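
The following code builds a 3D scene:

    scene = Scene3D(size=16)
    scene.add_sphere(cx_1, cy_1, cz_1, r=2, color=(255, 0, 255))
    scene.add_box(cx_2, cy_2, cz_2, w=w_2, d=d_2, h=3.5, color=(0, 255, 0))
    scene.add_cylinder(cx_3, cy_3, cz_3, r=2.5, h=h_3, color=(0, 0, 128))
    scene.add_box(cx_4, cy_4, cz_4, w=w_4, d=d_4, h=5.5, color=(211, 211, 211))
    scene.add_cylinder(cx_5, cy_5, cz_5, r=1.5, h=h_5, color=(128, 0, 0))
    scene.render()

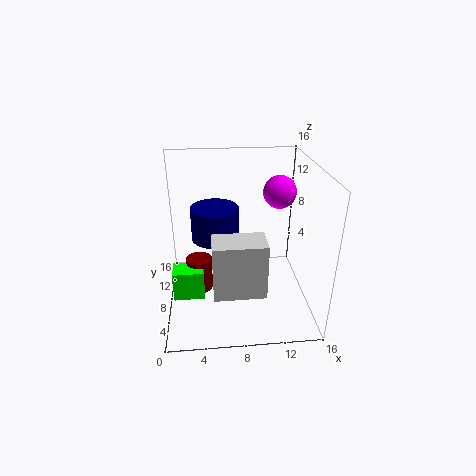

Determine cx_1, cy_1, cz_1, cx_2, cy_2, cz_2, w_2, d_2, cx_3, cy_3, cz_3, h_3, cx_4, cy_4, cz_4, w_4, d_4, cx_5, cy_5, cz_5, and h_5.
cx_1 = 13.5, cy_1 = 12.5, cz_1 = 11.5, cx_2 = 0.5, cy_2 = 6.5, cz_2 = 1, w_2 = 3.5, d_2 = 2.5, cx_3 = 5.5, cy_3 = 7.5, cz_3 = 8.5, h_3 = 3.5, cx_4 = 5, cy_4 = 0.5, cz_4 = 5.5, w_4 = 5, d_4 = 3, cx_5 = 3.5, cy_5 = 9, cz_5 = 1, h_5 = 4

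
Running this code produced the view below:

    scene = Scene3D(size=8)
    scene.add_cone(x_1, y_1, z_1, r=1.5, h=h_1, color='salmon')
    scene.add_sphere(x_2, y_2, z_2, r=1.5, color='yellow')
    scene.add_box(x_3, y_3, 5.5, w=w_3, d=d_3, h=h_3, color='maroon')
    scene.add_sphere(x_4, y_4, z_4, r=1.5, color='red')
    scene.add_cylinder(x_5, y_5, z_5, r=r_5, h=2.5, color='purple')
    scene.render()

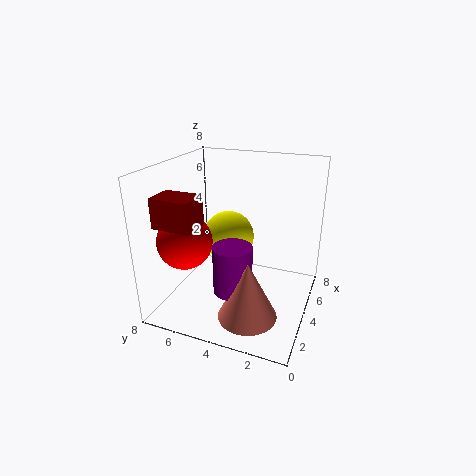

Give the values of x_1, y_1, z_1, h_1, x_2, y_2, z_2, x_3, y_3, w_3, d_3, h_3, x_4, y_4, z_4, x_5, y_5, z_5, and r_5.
x_1 = 1.5
y_1 = 2.5
z_1 = 1
h_1 = 3
x_2 = 5
y_2 = 5
z_2 = 3.5
x_3 = 0.5
y_3 = 5
w_3 = 1.5
d_3 = 2
h_3 = 1.5
x_4 = 2.5
y_4 = 6.5
z_4 = 4
x_5 = 2
y_5 = 3.5
z_5 = 2
r_5 = 1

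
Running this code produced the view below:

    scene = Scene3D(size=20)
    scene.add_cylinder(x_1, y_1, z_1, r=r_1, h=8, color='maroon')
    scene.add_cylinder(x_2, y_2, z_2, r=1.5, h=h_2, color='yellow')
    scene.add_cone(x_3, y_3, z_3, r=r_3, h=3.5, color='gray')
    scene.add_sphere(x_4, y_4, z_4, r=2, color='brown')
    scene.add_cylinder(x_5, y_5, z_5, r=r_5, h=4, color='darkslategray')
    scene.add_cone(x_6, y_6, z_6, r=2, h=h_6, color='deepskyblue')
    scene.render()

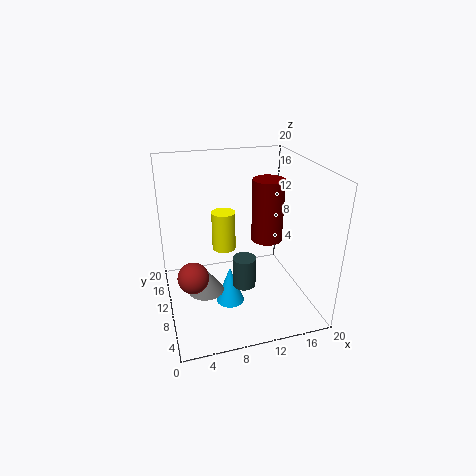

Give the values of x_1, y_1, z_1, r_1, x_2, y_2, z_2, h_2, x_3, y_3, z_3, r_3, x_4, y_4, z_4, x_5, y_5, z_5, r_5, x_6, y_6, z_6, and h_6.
x_1 = 13; y_1 = 7; z_1 = 11; r_1 = 2; x_2 = 7.5; y_2 = 8; z_2 = 10; h_2 = 5; x_3 = 5; y_3 = 9; z_3 = 3; r_3 = 2.5; x_4 = 3; y_4 = 6.5; z_4 = 7; x_5 = 9.5; y_5 = 5.5; z_5 = 5.5; r_5 = 1.5; x_6 = 8.5; y_6 = 9; z_6 = 0.5; h_6 = 5.5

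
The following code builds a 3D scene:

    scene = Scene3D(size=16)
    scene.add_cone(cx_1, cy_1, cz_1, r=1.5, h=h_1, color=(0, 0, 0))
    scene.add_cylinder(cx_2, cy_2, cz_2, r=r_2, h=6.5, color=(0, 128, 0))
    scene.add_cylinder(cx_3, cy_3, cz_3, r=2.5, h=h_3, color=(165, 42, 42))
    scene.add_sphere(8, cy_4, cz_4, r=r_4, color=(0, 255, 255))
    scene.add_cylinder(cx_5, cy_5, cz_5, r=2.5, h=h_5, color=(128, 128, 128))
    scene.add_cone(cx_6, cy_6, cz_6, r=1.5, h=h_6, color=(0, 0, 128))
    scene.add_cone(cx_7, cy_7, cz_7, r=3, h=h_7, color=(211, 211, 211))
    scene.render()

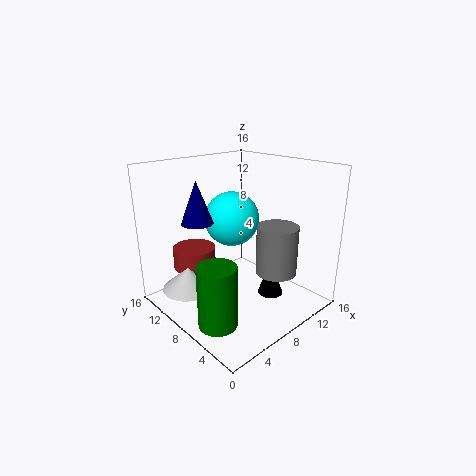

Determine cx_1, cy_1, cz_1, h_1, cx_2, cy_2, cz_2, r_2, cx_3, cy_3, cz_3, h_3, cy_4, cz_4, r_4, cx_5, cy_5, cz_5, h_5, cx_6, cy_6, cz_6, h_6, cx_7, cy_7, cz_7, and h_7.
cx_1 = 11.5, cy_1 = 6, cz_1 = 0.5, h_1 = 4, cx_2 = 2.5, cy_2 = 5, cz_2 = 1, r_2 = 2, cx_3 = 5.5, cy_3 = 13, cz_3 = 3.5, h_3 = 2.5, cy_4 = 9, cz_4 = 10, r_4 = 3, cx_5 = 13, cy_5 = 6.5, cz_5 = 2.5, h_5 = 6, cx_6 = 2, cy_6 = 7, cz_6 = 11.5, h_6 = 4, cx_7 = 3.5, cy_7 = 11.5, cz_7 = 2, h_7 = 2.5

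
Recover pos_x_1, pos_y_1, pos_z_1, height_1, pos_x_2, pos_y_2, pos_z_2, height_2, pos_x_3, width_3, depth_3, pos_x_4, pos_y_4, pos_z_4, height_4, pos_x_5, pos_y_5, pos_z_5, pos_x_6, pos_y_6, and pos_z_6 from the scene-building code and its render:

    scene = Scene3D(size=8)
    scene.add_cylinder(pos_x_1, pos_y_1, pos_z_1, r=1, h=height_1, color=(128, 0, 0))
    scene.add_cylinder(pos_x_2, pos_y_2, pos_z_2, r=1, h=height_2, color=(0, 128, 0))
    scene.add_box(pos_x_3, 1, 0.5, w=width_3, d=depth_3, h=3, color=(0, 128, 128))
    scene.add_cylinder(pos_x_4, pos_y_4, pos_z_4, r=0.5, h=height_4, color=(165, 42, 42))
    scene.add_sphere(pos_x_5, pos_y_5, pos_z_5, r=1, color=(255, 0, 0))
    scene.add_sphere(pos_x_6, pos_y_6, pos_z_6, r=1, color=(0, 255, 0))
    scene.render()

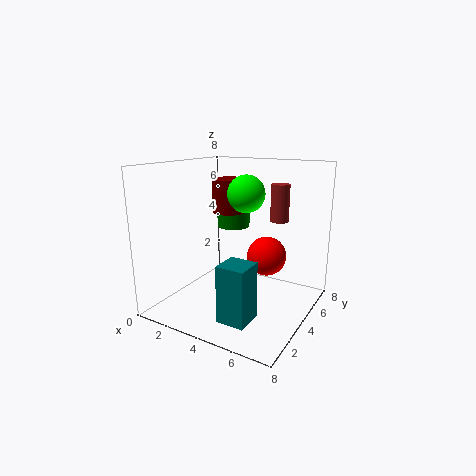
pos_x_1 = 2.5, pos_y_1 = 5.5, pos_z_1 = 5, height_1 = 2, pos_x_2 = 2.5, pos_y_2 = 6, pos_z_2 = 4, height_2 = 1.5, pos_x_3 = 4.5, width_3 = 1.5, depth_3 = 1.5, pos_x_4 = 6, pos_y_4 = 5, pos_z_4 = 5, height_4 = 2, pos_x_5 = 6, pos_y_5 = 3.5, pos_z_5 = 3.5, pos_x_6 = 4.5, pos_y_6 = 4, pos_z_6 = 6.5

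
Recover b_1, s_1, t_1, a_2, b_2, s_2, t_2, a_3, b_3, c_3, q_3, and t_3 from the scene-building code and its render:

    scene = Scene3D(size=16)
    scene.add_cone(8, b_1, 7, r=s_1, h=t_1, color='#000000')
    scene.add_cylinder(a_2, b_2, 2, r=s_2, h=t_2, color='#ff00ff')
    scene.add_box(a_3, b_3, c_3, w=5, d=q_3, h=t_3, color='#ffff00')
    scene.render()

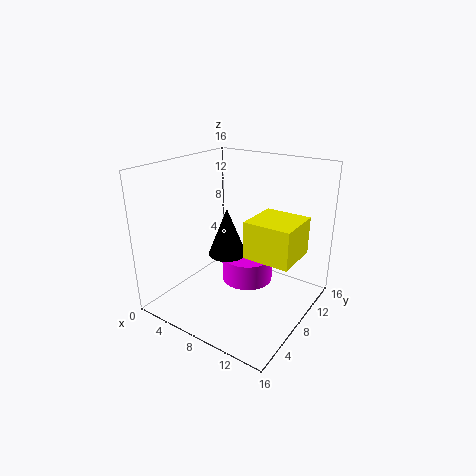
b_1 = 6; s_1 = 2; t_1 = 5; a_2 = 8; b_2 = 10; s_2 = 3; t_2 = 3; a_3 = 10; b_3 = 6; c_3 = 7; q_3 = 5; t_3 = 4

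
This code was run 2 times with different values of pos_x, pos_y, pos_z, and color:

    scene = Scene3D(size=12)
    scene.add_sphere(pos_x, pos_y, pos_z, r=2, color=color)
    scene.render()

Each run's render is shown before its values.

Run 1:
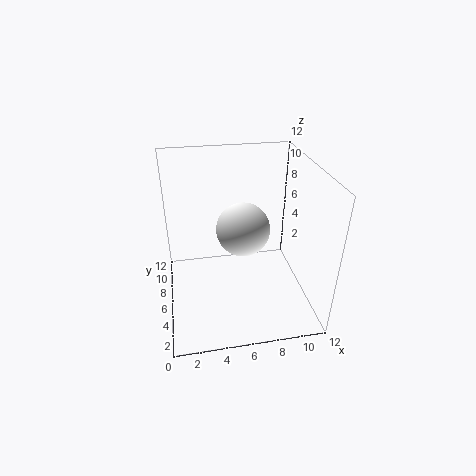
pos_x = 6
pos_y = 4
pos_z = 8
color = 'white'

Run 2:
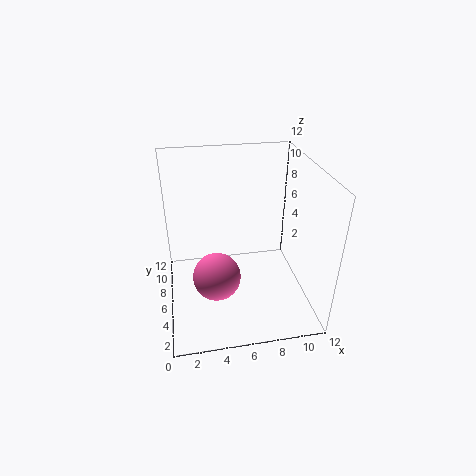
pos_x = 4
pos_y = 5
pos_z = 3
color = 'hotpink'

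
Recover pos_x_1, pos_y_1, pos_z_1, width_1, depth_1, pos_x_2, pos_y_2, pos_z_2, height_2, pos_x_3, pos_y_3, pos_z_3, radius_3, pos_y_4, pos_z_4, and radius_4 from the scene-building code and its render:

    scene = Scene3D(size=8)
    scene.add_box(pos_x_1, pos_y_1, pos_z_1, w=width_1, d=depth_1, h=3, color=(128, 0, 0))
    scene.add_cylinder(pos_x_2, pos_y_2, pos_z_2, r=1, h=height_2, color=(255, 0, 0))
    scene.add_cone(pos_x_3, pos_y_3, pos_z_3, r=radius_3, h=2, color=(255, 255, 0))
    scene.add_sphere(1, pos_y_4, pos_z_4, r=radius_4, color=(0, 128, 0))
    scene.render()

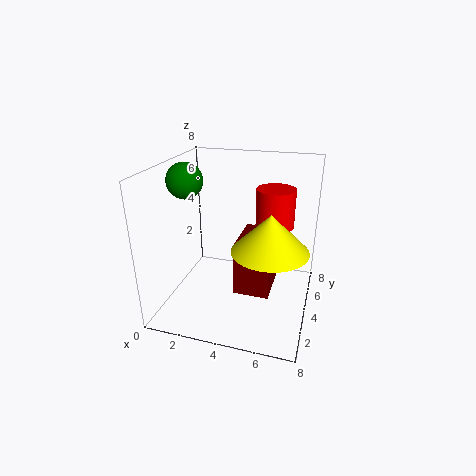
pos_x_1 = 4, pos_y_1 = 3, pos_z_1 = 1, width_1 = 2, depth_1 = 3, pos_x_2 = 6, pos_y_2 = 4, pos_z_2 = 5, height_2 = 2, pos_x_3 = 6, pos_y_3 = 3, pos_z_3 = 4, radius_3 = 2, pos_y_4 = 4, pos_z_4 = 7, radius_4 = 1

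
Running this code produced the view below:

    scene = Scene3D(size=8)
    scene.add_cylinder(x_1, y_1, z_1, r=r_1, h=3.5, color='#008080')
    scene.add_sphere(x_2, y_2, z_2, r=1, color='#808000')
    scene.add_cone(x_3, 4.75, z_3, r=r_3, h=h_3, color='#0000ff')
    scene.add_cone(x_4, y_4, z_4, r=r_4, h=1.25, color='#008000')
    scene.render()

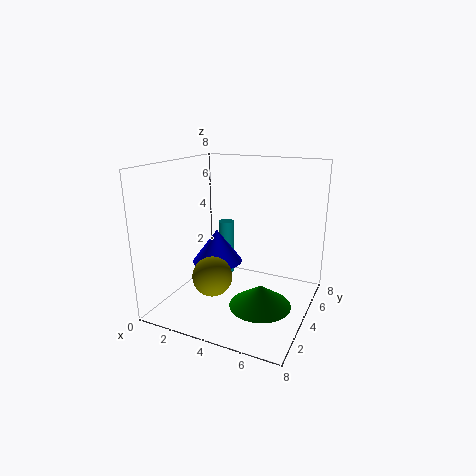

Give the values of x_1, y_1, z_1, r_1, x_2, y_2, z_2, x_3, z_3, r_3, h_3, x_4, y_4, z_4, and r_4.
x_1 = 2; y_1 = 6.5; z_1 = 0.5; r_1 = 0.5; x_2 = 3.75; y_2 = 1.5; z_2 = 2.75; x_3 = 2.25; z_3 = 2; r_3 = 1.5; h_3 = 2; x_4 = 5.5; y_4 = 3.75; z_4 = 0.25; r_4 = 1.75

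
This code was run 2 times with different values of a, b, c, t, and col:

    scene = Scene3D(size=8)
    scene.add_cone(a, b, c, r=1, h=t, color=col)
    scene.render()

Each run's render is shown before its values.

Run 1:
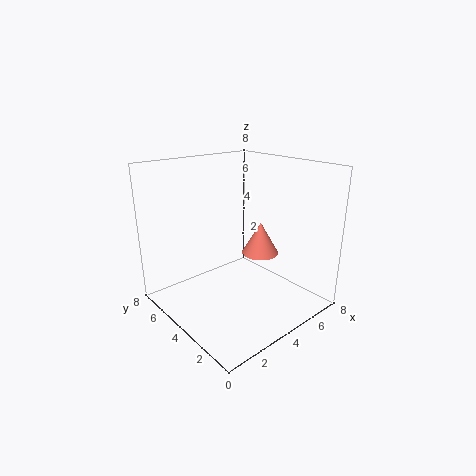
a = 4.75, b = 3, c = 3.25, t = 1.75, col = 'salmon'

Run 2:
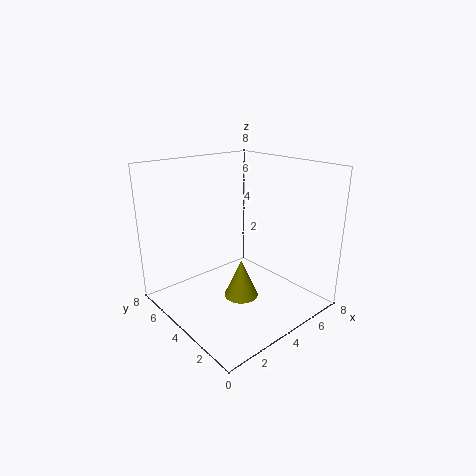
a = 4.25, b = 4, c = 0.25, t = 2.25, col = 'olive'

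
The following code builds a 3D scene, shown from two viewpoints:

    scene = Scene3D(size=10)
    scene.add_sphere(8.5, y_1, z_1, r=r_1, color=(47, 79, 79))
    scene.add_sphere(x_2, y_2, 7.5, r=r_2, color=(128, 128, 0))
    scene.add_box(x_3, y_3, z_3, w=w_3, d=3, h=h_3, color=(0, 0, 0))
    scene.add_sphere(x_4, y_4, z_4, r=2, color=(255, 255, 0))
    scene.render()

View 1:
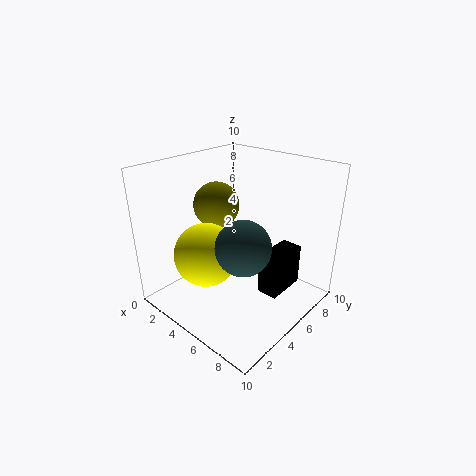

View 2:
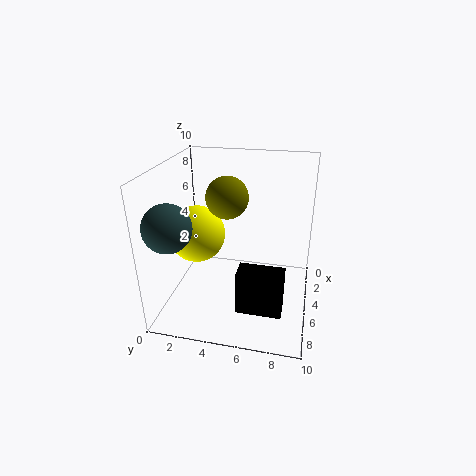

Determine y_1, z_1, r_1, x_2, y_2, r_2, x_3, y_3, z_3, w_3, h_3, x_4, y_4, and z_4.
y_1 = 1.5, z_1 = 7, r_1 = 1.5, x_2 = 4, y_2 = 4, r_2 = 1.5, x_3 = 6.5, y_3 = 5.5, z_3 = 1, w_3 = 1.5, h_3 = 3, x_4 = 5, y_4 = 2, z_4 = 5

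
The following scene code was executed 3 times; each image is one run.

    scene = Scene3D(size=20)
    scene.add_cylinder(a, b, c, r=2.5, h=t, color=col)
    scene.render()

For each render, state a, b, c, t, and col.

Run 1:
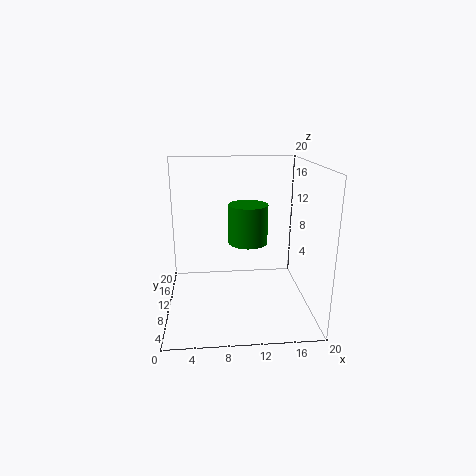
a = 11
b = 7
c = 10.5
t = 5
col = 'green'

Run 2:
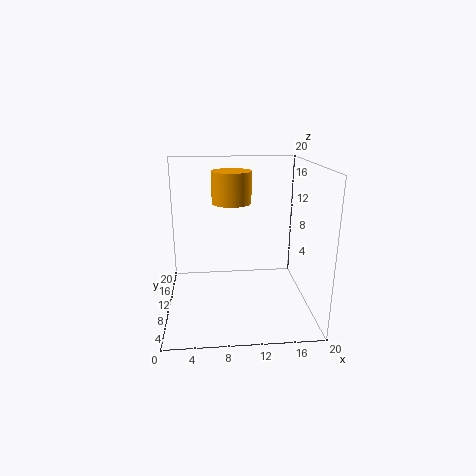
a = 9
b = 8
c = 15.5
t = 4
col = 'orange'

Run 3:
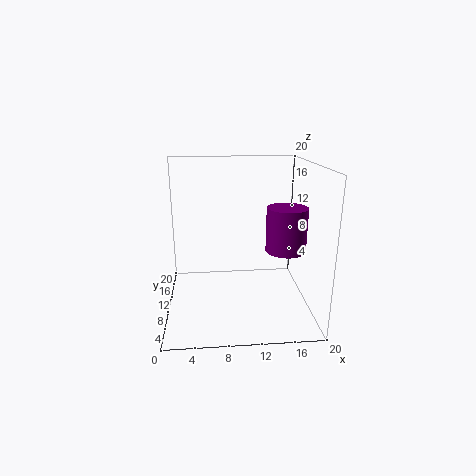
a = 15.5
b = 5
c = 10
t = 5.5
col = 'purple'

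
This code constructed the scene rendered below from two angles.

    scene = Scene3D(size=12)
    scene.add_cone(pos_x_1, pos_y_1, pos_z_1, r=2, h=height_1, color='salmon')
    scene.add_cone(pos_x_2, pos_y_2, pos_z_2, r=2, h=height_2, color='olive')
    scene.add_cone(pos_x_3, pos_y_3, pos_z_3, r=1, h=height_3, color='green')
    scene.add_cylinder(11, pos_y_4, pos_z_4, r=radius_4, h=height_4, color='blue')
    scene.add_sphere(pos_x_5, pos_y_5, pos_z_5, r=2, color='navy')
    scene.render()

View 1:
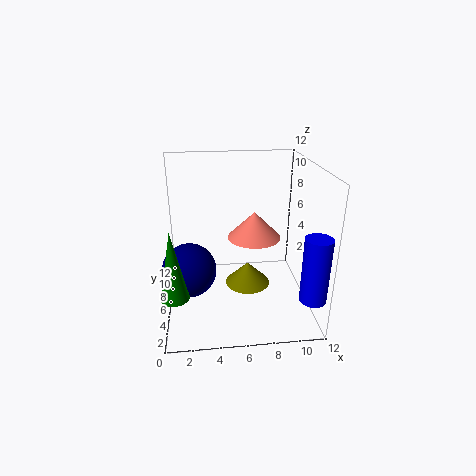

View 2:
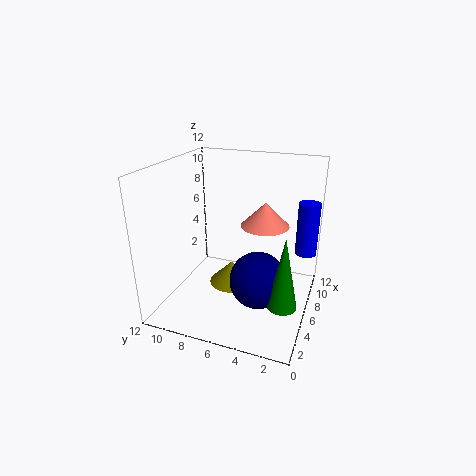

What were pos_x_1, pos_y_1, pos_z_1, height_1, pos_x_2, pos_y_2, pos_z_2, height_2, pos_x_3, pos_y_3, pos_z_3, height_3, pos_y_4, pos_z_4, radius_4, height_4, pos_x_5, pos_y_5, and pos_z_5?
pos_x_1 = 7; pos_y_1 = 4; pos_z_1 = 7; height_1 = 2; pos_x_2 = 7; pos_y_2 = 7; pos_z_2 = 1; height_2 = 2; pos_x_3 = 1; pos_y_3 = 1; pos_z_3 = 4; height_3 = 5; pos_y_4 = 1; pos_z_4 = 3; radius_4 = 1; height_4 = 5; pos_x_5 = 2; pos_y_5 = 3; pos_z_5 = 5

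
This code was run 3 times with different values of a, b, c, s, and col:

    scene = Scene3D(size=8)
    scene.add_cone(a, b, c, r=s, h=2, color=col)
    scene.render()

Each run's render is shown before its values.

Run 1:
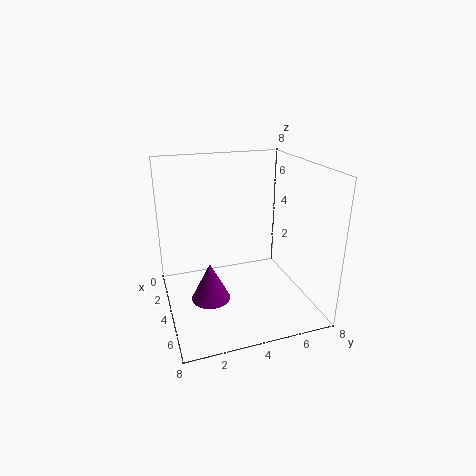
a = 5.5, b = 2, c = 1.5, s = 1, col = 'purple'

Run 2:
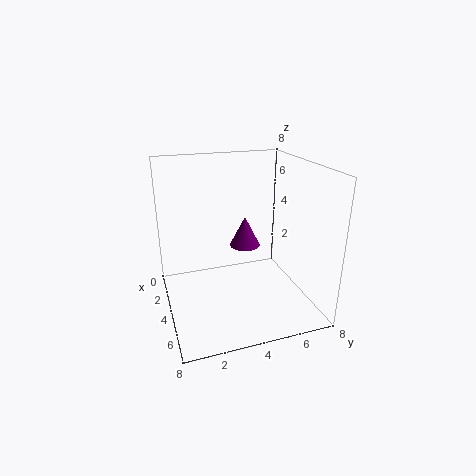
a = 1, b = 5.5, c = 2, s = 1, col = 'purple'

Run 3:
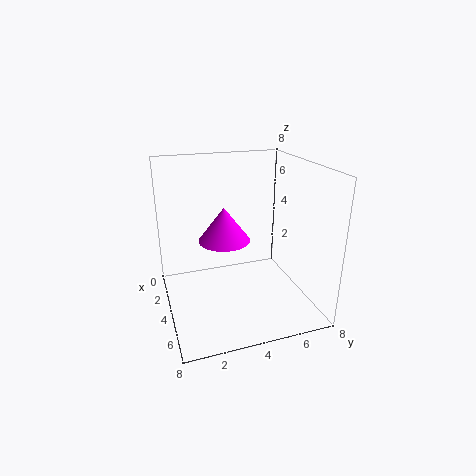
a = 3, b = 3.5, c = 3.5, s = 1.5, col = 'magenta'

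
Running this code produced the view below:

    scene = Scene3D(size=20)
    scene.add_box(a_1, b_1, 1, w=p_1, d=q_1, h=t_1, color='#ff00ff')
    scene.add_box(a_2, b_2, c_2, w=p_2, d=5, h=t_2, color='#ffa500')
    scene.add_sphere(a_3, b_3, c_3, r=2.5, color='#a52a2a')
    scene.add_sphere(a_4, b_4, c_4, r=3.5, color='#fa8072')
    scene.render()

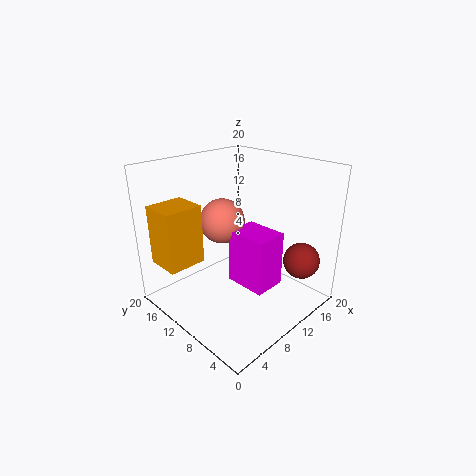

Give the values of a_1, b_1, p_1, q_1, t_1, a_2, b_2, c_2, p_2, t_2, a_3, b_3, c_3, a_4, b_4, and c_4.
a_1 = 11.5
b_1 = 7
p_1 = 5
q_1 = 6.5
t_1 = 8.5
a_2 = 1.5
b_2 = 14
c_2 = 6
p_2 = 5.5
t_2 = 8.5
a_3 = 15.5
b_3 = 3
c_3 = 7
a_4 = 12.5
b_4 = 16
c_4 = 10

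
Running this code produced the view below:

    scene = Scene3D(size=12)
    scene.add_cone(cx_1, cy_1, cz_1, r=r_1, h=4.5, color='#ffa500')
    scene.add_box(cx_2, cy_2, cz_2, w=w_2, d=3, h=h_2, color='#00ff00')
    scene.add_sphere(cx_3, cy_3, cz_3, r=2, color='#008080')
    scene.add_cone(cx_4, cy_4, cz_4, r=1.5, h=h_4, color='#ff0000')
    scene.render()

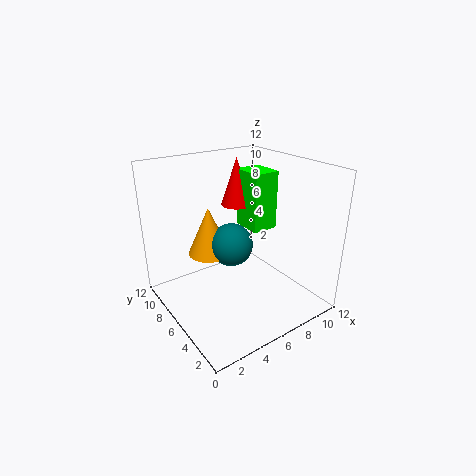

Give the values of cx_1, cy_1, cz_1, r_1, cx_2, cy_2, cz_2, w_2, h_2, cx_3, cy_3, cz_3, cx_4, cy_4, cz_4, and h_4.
cx_1 = 5.5, cy_1 = 10, cz_1 = 3, r_1 = 2, cx_2 = 9, cy_2 = 7.5, cz_2 = 5, w_2 = 2.5, h_2 = 5.5, cx_3 = 7, cy_3 = 8.5, cz_3 = 4, cx_4 = 9, cy_4 = 10.5, cz_4 = 7, h_4 = 4.5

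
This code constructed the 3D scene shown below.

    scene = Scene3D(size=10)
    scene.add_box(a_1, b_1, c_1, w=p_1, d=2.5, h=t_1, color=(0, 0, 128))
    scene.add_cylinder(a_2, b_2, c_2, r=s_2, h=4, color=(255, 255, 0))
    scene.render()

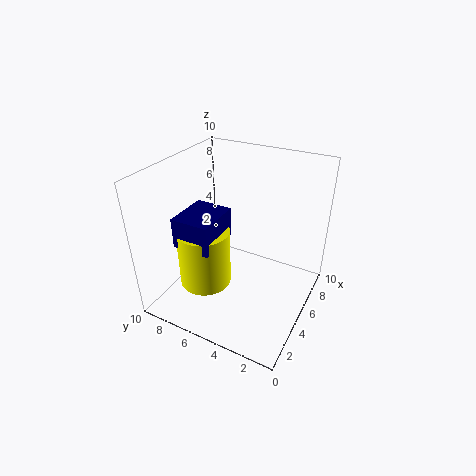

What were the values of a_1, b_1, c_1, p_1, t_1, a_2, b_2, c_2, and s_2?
a_1 = 1.5, b_1 = 5.25, c_1 = 5.5, p_1 = 3, t_1 = 2, a_2 = 3, b_2 = 6.5, c_2 = 2.25, s_2 = 1.75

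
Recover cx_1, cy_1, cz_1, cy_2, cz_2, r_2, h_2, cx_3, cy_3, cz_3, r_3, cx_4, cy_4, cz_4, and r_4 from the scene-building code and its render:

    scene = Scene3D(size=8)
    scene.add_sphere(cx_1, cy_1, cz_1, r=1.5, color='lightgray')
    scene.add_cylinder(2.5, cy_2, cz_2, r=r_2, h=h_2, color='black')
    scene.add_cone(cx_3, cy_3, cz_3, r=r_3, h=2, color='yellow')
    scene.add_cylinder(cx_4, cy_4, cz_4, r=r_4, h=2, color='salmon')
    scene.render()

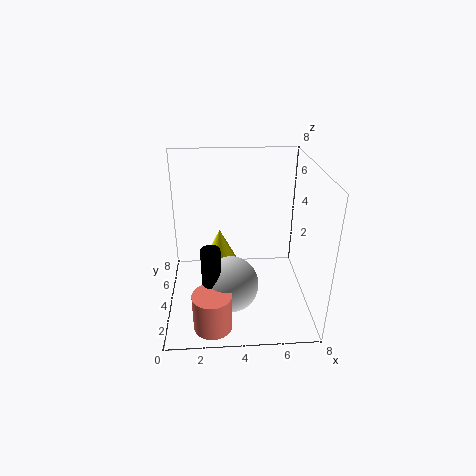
cx_1 = 3.5; cy_1 = 2.5; cz_1 = 2; cy_2 = 2; cz_2 = 1.5; r_2 = 0.5; h_2 = 3; cx_3 = 3; cy_3 = 6; cz_3 = 1.5; r_3 = 1; cx_4 = 2.5; cy_4 = 1; cz_4 = 0.5; r_4 = 1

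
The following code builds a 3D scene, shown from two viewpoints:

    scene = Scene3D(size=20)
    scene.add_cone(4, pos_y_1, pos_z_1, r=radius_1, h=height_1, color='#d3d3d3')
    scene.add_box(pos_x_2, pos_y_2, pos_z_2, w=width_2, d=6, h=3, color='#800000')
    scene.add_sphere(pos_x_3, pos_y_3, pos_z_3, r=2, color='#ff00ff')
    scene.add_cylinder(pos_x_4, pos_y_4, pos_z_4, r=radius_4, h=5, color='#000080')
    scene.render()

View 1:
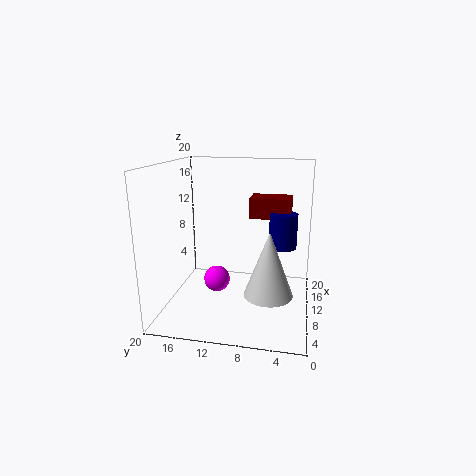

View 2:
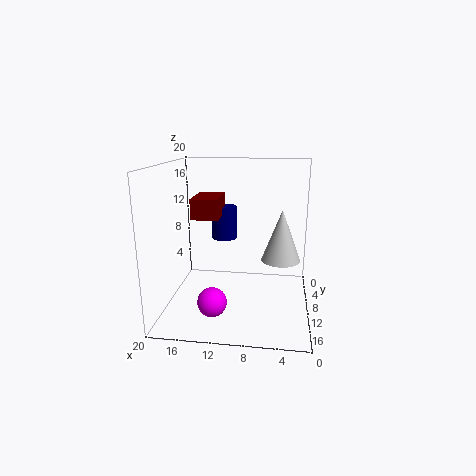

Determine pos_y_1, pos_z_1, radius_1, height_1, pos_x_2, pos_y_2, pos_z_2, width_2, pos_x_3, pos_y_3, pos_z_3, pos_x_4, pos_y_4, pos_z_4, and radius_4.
pos_y_1 = 5, pos_z_1 = 5, radius_1 = 3, height_1 = 8, pos_x_2 = 13, pos_y_2 = 3, pos_z_2 = 12, width_2 = 4, pos_x_3 = 13, pos_y_3 = 14, pos_z_3 = 2, pos_x_4 = 13, pos_y_4 = 4, pos_z_4 = 8, radius_4 = 2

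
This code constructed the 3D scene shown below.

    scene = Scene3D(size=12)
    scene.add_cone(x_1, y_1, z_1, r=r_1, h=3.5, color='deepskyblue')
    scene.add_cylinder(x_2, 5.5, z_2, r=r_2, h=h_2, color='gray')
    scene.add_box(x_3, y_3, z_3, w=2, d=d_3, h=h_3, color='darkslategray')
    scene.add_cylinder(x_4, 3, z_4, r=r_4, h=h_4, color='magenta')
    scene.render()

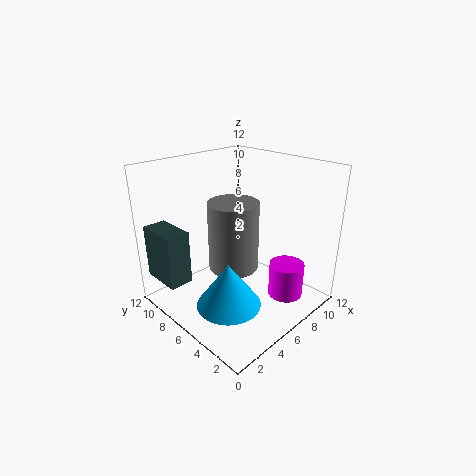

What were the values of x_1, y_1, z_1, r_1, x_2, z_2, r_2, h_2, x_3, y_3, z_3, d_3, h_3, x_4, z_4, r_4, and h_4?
x_1 = 3, y_1 = 4, z_1 = 2, r_1 = 2.5, x_2 = 5, z_2 = 4, r_2 = 2, h_2 = 5.5, x_3 = 0.5, y_3 = 8, z_3 = 2.5, d_3 = 3.5, h_3 = 4.5, x_4 = 9, z_4 = 0.5, r_4 = 1.5, h_4 = 3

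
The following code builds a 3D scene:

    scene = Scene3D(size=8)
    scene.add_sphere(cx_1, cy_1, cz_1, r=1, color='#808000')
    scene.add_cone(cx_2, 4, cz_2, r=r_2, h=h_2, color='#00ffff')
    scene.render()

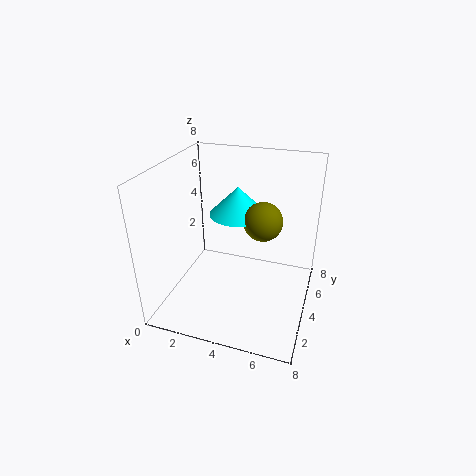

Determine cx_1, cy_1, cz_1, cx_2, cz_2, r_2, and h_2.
cx_1 = 5.5; cy_1 = 3.5; cz_1 = 5.5; cx_2 = 4; cz_2 = 5.5; r_2 = 1.5; h_2 = 1.5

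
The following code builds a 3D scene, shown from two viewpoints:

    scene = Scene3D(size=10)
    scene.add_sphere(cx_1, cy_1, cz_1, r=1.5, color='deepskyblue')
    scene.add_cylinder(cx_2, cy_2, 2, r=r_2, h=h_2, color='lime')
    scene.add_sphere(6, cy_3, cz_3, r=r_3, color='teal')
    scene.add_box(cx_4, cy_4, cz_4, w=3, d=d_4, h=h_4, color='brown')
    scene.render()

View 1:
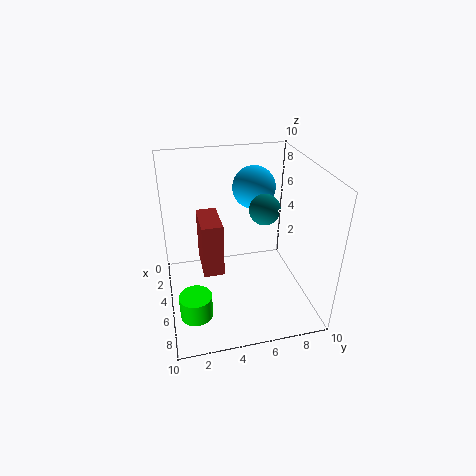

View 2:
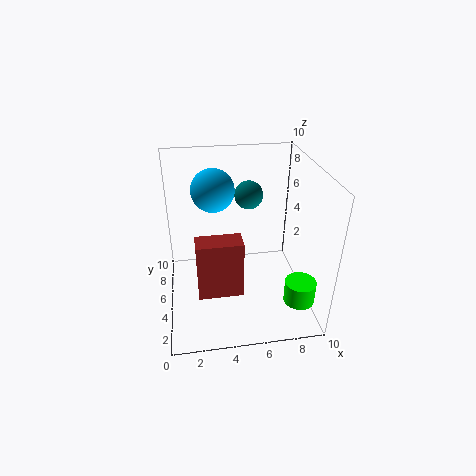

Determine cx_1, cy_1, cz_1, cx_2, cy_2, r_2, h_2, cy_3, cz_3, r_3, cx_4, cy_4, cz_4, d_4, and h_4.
cx_1 = 3.5, cy_1 = 6.5, cz_1 = 8, cx_2 = 8.5, cy_2 = 1.5, r_2 = 1, h_2 = 1.5, cy_3 = 6.5, cz_3 = 7.5, r_3 = 1, cx_4 = 2, cy_4 = 2.5, cz_4 = 2, d_4 = 1.5, h_4 = 4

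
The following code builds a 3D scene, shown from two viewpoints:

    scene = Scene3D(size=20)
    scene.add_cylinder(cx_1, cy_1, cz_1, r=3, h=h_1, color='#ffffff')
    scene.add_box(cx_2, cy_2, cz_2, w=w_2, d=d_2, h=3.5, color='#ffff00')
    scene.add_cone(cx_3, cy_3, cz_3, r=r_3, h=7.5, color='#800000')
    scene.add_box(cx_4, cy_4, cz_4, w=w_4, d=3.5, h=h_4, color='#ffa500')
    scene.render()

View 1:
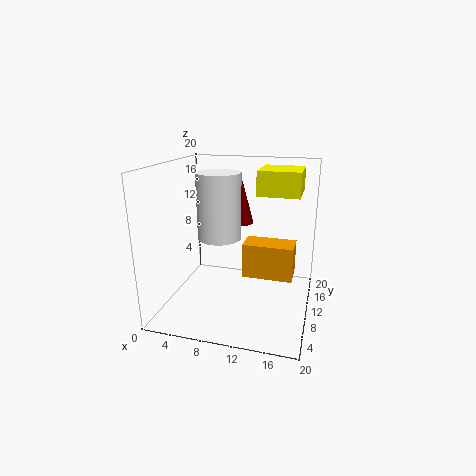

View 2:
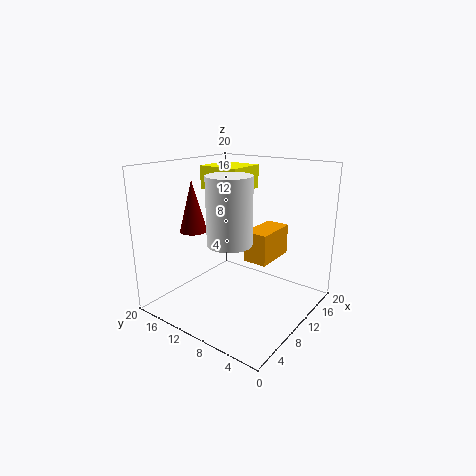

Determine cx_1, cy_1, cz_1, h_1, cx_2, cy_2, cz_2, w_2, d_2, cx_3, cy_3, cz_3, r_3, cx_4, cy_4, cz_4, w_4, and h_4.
cx_1 = 7.5; cy_1 = 9.5; cz_1 = 10; h_1 = 9; cx_2 = 12; cy_2 = 12; cz_2 = 15.5; w_2 = 6; d_2 = 6.5; cx_3 = 8.5; cy_3 = 17; cz_3 = 10; r_3 = 2; cx_4 = 11.5; cy_4 = 6.5; cz_4 = 6; w_4 = 6.5; h_4 = 4.5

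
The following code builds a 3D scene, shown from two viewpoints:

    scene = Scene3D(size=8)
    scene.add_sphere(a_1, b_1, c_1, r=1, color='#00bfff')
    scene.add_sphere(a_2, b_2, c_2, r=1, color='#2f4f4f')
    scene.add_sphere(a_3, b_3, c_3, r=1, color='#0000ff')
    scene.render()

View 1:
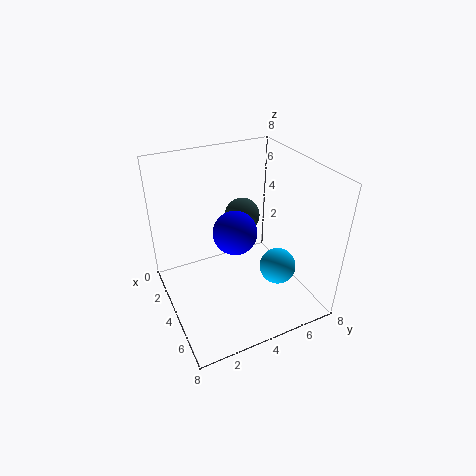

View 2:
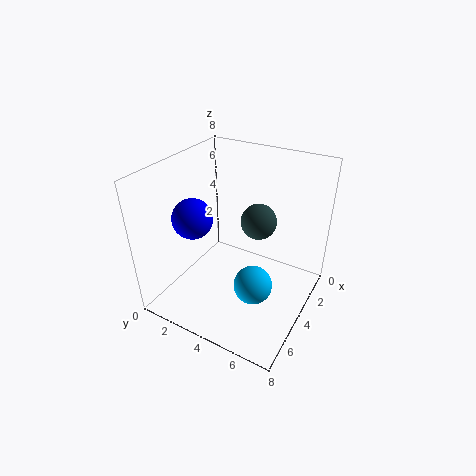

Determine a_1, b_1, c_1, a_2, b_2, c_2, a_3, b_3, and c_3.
a_1 = 5.5
b_1 = 5.75
c_1 = 2.5
a_2 = 3
b_2 = 4.75
c_2 = 4.75
a_3 = 6.25
b_3 = 2.75
c_3 = 6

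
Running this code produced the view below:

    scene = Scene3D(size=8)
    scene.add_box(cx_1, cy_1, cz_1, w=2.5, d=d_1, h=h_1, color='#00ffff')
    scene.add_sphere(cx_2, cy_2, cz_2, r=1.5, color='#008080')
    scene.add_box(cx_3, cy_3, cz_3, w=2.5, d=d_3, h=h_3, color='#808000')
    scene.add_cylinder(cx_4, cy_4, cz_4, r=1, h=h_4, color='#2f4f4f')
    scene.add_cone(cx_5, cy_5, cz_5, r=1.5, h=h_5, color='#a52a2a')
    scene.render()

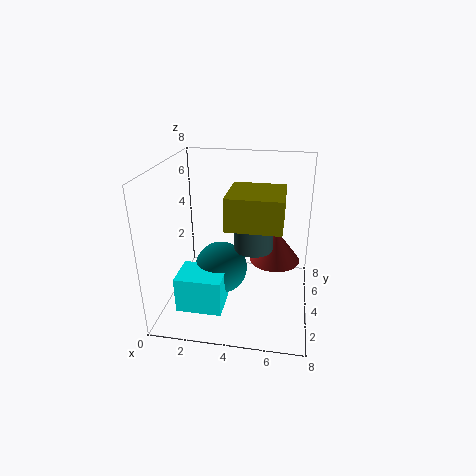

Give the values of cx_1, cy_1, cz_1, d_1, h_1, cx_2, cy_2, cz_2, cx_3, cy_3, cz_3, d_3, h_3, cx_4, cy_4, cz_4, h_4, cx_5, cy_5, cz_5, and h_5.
cx_1 = 1, cy_1 = 1.5, cz_1 = 0.5, d_1 = 2, h_1 = 2, cx_2 = 3, cy_2 = 4, cz_2 = 2, cx_3 = 4, cy_3 = 0.5, cz_3 = 6, d_3 = 2.5, h_3 = 1.5, cx_4 = 5, cy_4 = 3, cz_4 = 4, h_4 = 2, cx_5 = 6, cy_5 = 5.5, cz_5 = 2, h_5 = 2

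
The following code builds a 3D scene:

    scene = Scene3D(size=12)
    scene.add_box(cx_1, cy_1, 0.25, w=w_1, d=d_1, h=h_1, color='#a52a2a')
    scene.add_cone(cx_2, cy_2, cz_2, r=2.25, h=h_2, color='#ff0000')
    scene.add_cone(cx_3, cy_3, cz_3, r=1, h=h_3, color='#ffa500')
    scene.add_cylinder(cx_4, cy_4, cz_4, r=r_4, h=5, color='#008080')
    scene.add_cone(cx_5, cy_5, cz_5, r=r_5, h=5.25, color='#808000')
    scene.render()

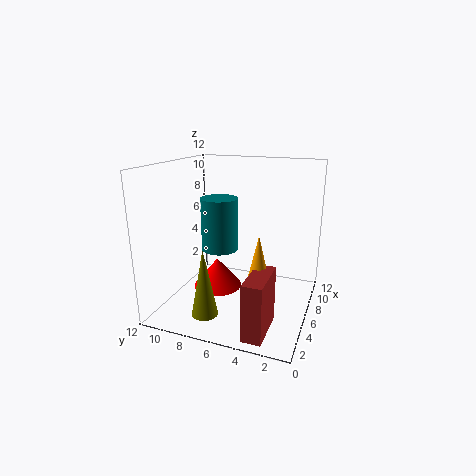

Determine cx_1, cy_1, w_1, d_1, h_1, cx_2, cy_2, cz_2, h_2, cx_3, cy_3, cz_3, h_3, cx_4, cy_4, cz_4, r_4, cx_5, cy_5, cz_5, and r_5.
cx_1 = 0.5, cy_1 = 2.25, w_1 = 3.75, d_1 = 1.5, h_1 = 4.5, cx_2 = 7.75, cy_2 = 8.75, cz_2 = 0.25, h_2 = 2.75, cx_3 = 3.75, cy_3 = 3.5, cz_3 = 3, h_3 = 4.25, cx_4 = 9, cy_4 = 9, cz_4 = 3.5, r_4 = 1.75, cx_5 = 1.5, cy_5 = 7, cz_5 = 1.25, r_5 = 1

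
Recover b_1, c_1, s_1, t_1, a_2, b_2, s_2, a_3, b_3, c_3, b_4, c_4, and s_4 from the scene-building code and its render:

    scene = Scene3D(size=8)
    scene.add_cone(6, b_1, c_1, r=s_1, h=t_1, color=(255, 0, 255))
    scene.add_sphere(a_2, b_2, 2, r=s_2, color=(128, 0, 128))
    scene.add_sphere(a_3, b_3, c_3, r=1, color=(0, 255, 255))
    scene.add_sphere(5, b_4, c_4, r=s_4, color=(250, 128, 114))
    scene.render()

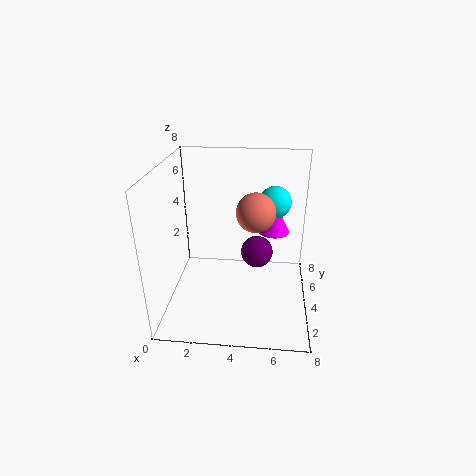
b_1 = 7; c_1 = 3; s_1 = 1; t_1 = 2; a_2 = 5; b_2 = 6; s_2 = 1; a_3 = 6; b_3 = 7; c_3 = 5; b_4 = 3; c_4 = 6; s_4 = 1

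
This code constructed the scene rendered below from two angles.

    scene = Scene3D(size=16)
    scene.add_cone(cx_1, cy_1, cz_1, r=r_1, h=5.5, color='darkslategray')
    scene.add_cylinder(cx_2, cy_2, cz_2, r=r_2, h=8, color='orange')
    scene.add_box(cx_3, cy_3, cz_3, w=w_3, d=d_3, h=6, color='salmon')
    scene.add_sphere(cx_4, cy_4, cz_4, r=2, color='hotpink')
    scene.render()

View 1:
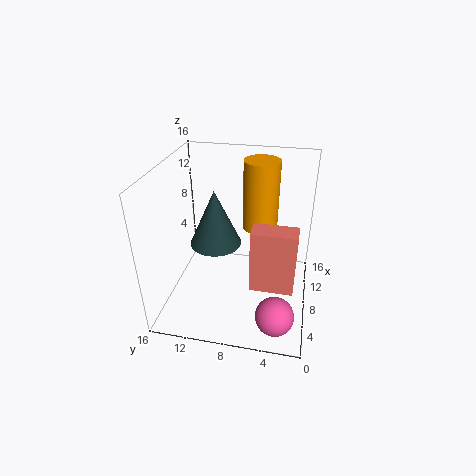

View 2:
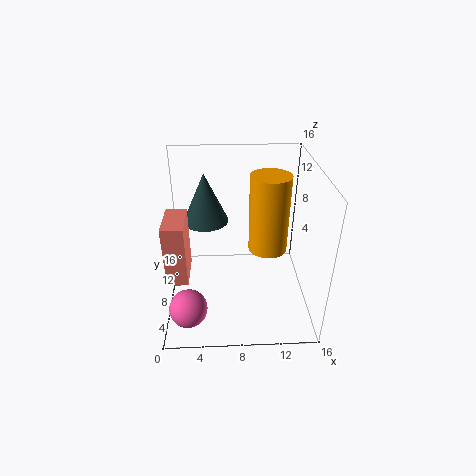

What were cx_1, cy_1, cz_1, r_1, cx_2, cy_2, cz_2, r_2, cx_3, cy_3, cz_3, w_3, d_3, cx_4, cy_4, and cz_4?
cx_1 = 4.5; cy_1 = 9.5; cz_1 = 9.5; r_1 = 2.5; cx_2 = 11; cy_2 = 6; cz_2 = 8; r_2 = 2; cx_3 = 1; cy_3 = 1.5; cz_3 = 7; w_3 = 2; d_3 = 4; cx_4 = 2.5; cy_4 = 3; cz_4 = 2.5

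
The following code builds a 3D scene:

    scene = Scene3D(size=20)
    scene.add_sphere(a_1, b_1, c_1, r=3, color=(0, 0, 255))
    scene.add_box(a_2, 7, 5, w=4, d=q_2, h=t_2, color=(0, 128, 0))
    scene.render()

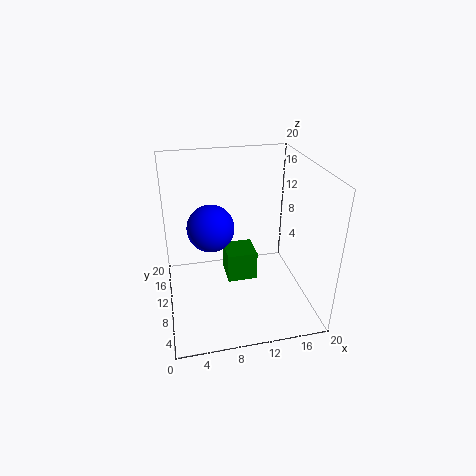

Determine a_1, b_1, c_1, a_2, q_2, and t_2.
a_1 = 6, b_1 = 8, c_1 = 13, a_2 = 8, q_2 = 4, t_2 = 4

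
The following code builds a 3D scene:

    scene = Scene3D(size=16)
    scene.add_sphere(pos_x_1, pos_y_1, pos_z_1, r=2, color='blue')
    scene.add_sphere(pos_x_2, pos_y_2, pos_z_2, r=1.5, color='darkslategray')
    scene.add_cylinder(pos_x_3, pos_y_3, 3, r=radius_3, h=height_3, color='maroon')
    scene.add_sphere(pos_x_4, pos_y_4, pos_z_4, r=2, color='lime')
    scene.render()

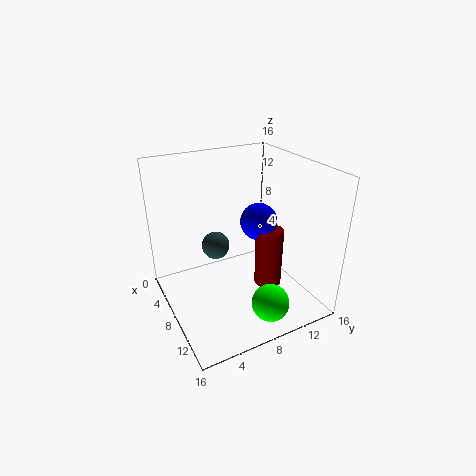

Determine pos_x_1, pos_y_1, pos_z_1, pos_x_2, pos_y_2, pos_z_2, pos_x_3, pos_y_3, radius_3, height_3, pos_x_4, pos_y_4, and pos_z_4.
pos_x_1 = 9; pos_y_1 = 10; pos_z_1 = 10; pos_x_2 = 7.5; pos_y_2 = 5.5; pos_z_2 = 7.5; pos_x_3 = 10.5; pos_y_3 = 10.5; radius_3 = 1.5; height_3 = 6.5; pos_x_4 = 13.5; pos_y_4 = 9; pos_z_4 = 2.5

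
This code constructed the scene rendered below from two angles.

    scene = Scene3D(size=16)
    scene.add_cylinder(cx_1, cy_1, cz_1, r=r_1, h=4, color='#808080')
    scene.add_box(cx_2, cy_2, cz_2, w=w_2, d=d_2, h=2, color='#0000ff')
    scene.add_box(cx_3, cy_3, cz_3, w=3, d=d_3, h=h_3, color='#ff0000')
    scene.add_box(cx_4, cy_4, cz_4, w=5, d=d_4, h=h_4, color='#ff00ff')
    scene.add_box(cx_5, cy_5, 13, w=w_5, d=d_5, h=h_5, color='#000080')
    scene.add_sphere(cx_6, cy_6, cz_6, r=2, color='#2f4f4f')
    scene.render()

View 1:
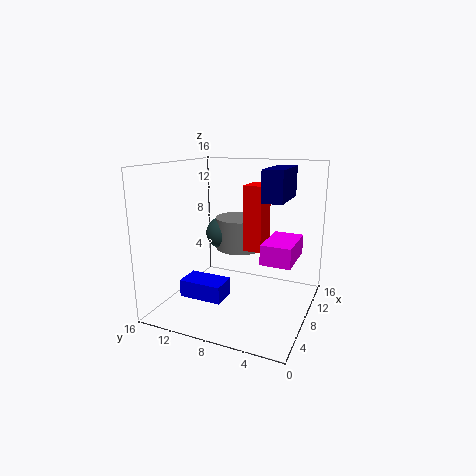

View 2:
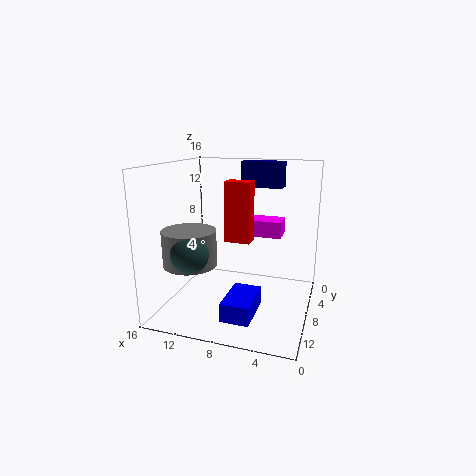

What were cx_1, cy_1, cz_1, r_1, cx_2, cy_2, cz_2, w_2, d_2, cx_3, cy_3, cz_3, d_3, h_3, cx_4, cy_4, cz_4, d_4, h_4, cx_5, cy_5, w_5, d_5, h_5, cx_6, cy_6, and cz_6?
cx_1 = 13, cy_1 = 10, cz_1 = 5, r_1 = 3, cx_2 = 5, cy_2 = 9, cz_2 = 1, w_2 = 3, d_2 = 5, cx_3 = 7, cy_3 = 5, cz_3 = 7, d_3 = 2, h_3 = 7, cx_4 = 4, cy_4 = 1, cz_4 = 7, d_4 = 3, h_4 = 2, cx_5 = 4, cy_5 = 2, w_5 = 5, d_5 = 2, h_5 = 3, cx_6 = 12, cy_6 = 12, cz_6 = 7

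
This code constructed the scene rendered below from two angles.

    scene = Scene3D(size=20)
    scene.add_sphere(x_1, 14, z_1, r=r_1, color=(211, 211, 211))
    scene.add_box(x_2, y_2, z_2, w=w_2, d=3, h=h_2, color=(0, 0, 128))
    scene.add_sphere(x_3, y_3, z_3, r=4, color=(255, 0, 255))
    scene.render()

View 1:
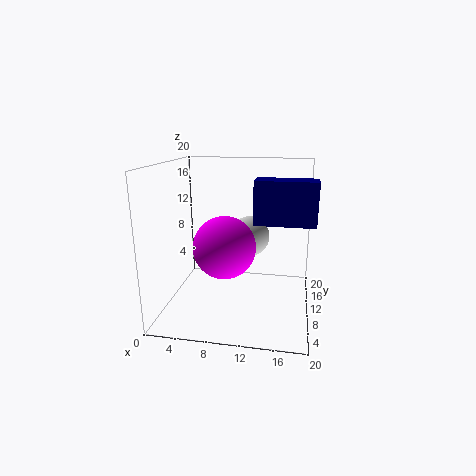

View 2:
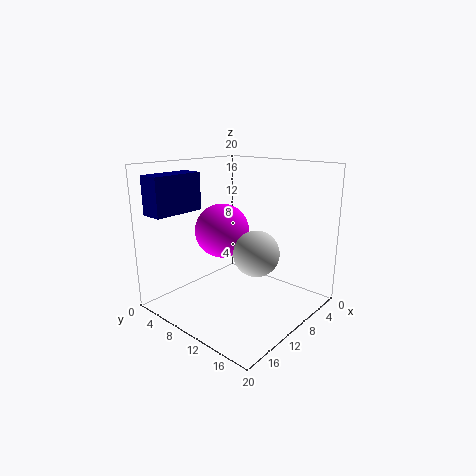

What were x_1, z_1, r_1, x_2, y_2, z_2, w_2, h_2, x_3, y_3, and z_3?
x_1 = 11, z_1 = 9, r_1 = 3, x_2 = 13, y_2 = 3, z_2 = 14, w_2 = 7, h_2 = 5, x_3 = 9, y_3 = 6, z_3 = 10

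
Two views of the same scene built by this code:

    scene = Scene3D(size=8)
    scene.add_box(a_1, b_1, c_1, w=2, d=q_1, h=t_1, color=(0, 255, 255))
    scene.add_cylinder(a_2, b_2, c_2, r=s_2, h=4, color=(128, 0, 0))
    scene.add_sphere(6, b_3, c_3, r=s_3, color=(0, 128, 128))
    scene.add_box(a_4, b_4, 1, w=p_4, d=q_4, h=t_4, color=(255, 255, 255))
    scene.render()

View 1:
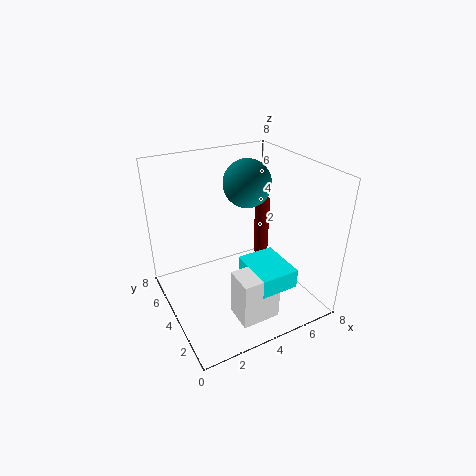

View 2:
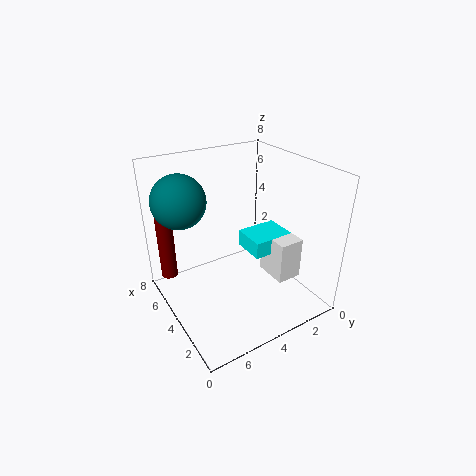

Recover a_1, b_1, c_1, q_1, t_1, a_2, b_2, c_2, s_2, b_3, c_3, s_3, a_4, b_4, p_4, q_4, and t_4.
a_1 = 3.5, b_1 = 0.5, c_1 = 2.5, q_1 = 2.5, t_1 = 1, a_2 = 7.5, b_2 = 7, c_2 = 0.5, s_2 = 0.5, b_3 = 6.5, c_3 = 6, s_3 = 1.5, a_4 = 2.5, b_4 = 0.5, p_4 = 2, q_4 = 1.5, t_4 = 2.5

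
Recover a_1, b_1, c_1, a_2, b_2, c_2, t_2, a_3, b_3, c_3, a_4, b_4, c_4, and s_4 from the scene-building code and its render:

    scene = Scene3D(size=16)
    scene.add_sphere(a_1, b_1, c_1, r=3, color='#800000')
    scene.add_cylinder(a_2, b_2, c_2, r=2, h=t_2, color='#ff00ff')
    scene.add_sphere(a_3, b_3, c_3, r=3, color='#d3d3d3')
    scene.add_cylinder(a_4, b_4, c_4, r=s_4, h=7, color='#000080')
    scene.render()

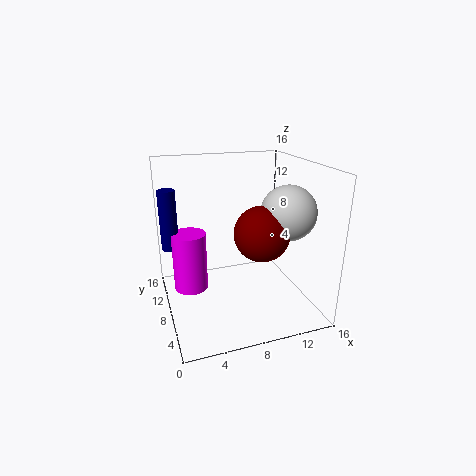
a_1 = 10
b_1 = 6
c_1 = 9
a_2 = 3
b_2 = 11
c_2 = 1
t_2 = 7
a_3 = 13
b_3 = 6
c_3 = 11
a_4 = 1
b_4 = 12
c_4 = 6
s_4 = 1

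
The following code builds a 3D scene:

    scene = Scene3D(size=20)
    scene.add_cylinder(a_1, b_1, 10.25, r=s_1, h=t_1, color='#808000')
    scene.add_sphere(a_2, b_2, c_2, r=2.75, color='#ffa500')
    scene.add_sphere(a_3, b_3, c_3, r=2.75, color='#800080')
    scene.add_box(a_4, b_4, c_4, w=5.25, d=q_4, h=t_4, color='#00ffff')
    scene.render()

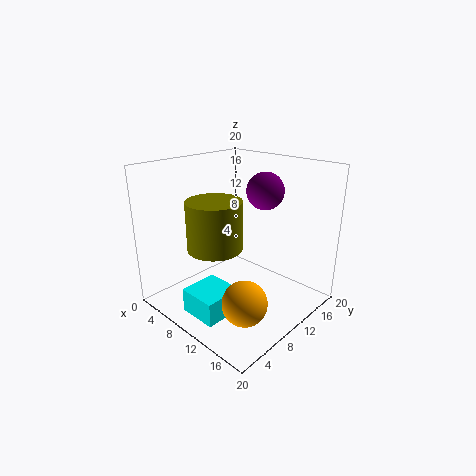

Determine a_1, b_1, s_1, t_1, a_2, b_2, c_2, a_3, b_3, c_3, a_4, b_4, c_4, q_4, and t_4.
a_1 = 10.5; b_1 = 5.25; s_1 = 3.5; t_1 = 6.25; a_2 = 16.5; b_2 = 4.25; c_2 = 5.25; a_3 = 10; b_3 = 15.75; c_3 = 15.5; a_4 = 8; b_4 = 1.5; c_4 = 1.5; q_4 = 5.25; t_4 = 3.25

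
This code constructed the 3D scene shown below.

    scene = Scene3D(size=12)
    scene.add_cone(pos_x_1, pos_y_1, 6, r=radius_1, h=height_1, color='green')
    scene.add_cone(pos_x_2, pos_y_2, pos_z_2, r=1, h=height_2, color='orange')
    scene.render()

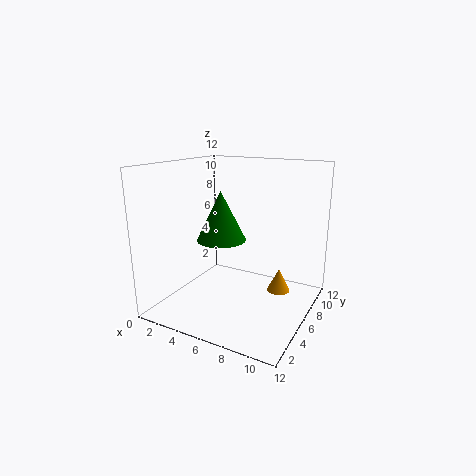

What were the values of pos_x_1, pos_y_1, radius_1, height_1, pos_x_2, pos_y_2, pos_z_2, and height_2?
pos_x_1 = 5, pos_y_1 = 5, radius_1 = 2, height_1 = 4, pos_x_2 = 9, pos_y_2 = 8, pos_z_2 = 1, height_2 = 2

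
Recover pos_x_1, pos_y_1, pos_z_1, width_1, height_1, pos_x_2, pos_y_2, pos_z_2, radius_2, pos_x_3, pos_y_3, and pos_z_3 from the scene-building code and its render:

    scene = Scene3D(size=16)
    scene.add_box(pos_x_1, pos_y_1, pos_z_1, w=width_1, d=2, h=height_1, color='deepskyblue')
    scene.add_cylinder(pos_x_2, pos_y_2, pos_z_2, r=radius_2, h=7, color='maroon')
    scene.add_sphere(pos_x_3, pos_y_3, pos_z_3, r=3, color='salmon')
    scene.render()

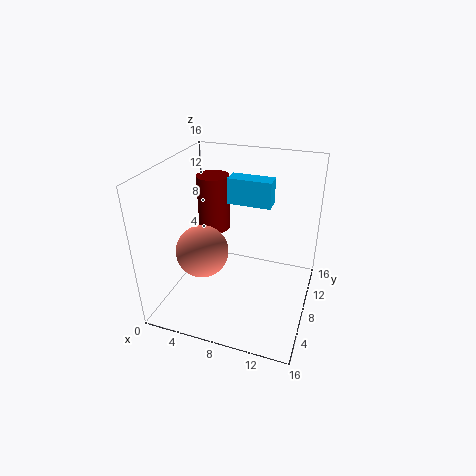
pos_x_1 = 6
pos_y_1 = 10
pos_z_1 = 11
width_1 = 5
height_1 = 3
pos_x_2 = 3
pos_y_2 = 13
pos_z_2 = 6
radius_2 = 2
pos_x_3 = 4
pos_y_3 = 7
pos_z_3 = 6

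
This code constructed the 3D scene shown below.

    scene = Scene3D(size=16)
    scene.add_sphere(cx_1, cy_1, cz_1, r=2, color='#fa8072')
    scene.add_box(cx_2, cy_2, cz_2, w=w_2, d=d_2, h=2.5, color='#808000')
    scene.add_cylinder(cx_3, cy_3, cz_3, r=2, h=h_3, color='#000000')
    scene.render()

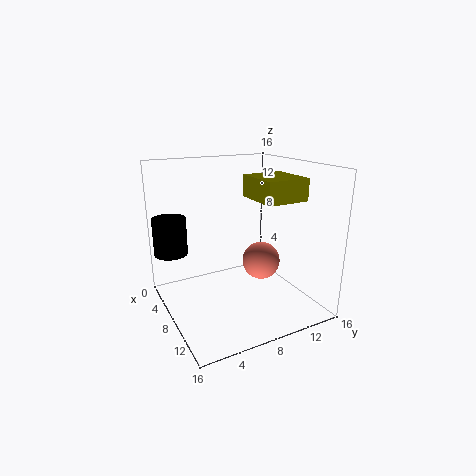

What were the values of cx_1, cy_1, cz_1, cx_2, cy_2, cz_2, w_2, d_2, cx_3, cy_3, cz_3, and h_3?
cx_1 = 10.5, cy_1 = 9.5, cz_1 = 6, cx_2 = 5.5, cy_2 = 10, cz_2 = 12, w_2 = 5.5, d_2 = 5, cx_3 = 2, cy_3 = 2, cz_3 = 5, h_3 = 4.5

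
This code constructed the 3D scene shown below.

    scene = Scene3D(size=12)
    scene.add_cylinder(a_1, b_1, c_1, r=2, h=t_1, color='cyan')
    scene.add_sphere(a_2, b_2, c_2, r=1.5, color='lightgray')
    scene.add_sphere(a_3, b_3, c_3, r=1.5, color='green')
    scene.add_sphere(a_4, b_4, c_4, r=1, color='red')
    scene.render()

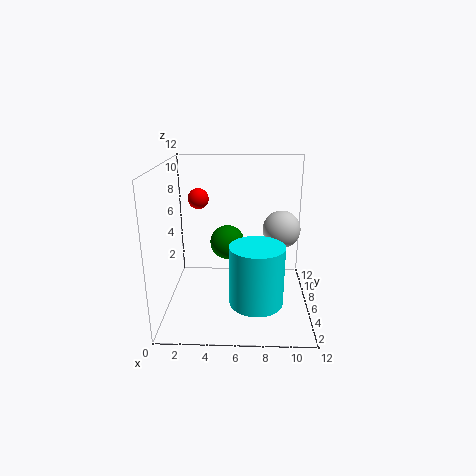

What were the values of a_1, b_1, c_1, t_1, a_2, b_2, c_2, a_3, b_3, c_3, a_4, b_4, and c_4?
a_1 = 7.5; b_1 = 2; c_1 = 2.5; t_1 = 4.5; a_2 = 9.5; b_2 = 5.5; c_2 = 7; a_3 = 5; b_3 = 7.5; c_3 = 5; a_4 = 2; b_4 = 11; c_4 = 8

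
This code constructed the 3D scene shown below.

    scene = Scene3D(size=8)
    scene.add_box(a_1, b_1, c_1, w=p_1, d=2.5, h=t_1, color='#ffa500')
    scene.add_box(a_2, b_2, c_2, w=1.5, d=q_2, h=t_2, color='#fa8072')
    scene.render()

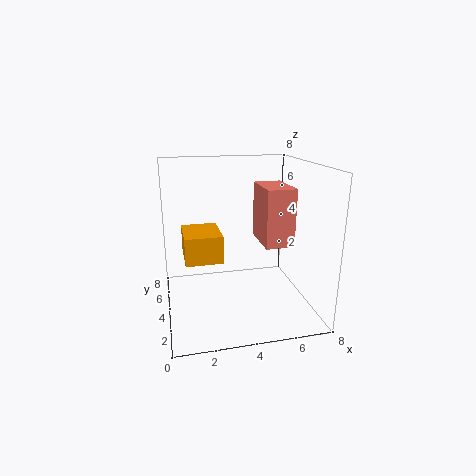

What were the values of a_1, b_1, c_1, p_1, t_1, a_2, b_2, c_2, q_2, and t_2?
a_1 = 1, b_1 = 3, c_1 = 3, p_1 = 2, t_1 = 1.5, a_2 = 5, b_2 = 2, c_2 = 4, q_2 = 2.5, t_2 = 3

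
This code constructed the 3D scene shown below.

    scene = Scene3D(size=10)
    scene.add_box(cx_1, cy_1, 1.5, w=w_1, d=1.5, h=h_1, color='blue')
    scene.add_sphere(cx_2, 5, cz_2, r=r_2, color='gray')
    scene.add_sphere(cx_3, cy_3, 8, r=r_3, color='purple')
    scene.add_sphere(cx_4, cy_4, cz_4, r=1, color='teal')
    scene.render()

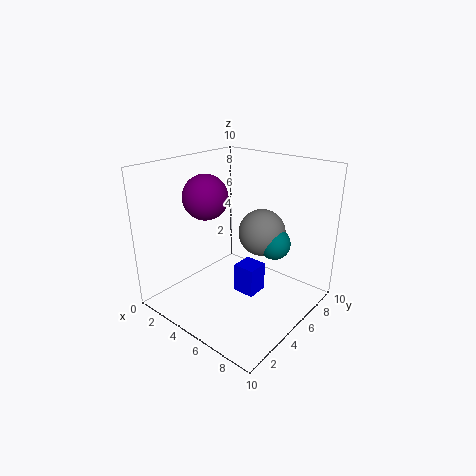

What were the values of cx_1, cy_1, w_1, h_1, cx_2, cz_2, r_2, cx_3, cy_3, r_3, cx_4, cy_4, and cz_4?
cx_1 = 5.5, cy_1 = 4, w_1 = 1.5, h_1 = 2, cx_2 = 7, cz_2 = 6, r_2 = 1.5, cx_3 = 3.5, cy_3 = 3.5, r_3 = 1.5, cx_4 = 8, cy_4 = 5, cz_4 = 5.5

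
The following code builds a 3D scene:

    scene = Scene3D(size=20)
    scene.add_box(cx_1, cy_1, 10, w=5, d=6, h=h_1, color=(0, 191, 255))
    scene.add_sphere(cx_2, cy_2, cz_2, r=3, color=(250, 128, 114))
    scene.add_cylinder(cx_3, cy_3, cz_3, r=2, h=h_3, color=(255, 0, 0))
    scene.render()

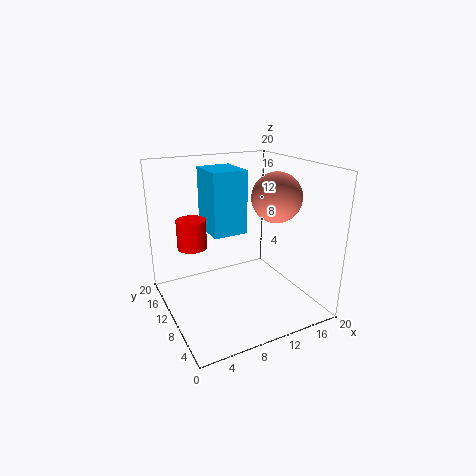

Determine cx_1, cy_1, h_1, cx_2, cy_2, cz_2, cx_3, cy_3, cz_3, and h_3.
cx_1 = 7; cy_1 = 11; h_1 = 9; cx_2 = 12; cy_2 = 4; cz_2 = 17; cx_3 = 4; cy_3 = 12; cz_3 = 9; h_3 = 4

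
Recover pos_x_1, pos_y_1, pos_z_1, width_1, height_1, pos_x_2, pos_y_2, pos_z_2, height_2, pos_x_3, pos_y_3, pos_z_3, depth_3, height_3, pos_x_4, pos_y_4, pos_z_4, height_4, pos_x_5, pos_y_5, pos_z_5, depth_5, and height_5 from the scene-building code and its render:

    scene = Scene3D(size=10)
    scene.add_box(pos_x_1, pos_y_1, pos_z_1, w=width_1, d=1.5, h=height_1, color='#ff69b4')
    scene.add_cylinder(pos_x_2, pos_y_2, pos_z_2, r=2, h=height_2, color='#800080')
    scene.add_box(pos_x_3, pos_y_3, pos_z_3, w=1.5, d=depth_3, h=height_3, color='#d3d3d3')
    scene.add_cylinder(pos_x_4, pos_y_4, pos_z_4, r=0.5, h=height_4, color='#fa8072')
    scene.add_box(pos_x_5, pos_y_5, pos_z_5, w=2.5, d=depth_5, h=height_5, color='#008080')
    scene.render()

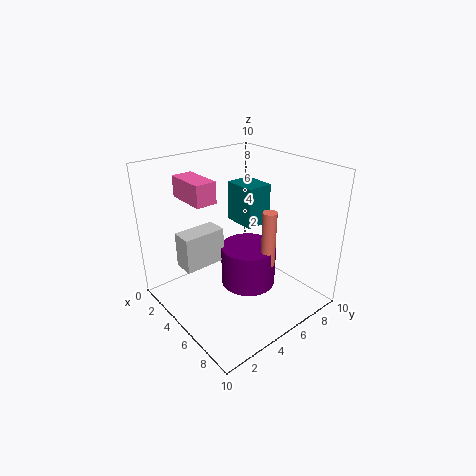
pos_x_1 = 1, pos_y_1 = 2.5, pos_z_1 = 7.5, width_1 = 3, height_1 = 1.5, pos_x_2 = 5, pos_y_2 = 6, pos_z_2 = 1, height_2 = 3, pos_x_3 = 2.5, pos_y_3 = 1.5, pos_z_3 = 3, depth_3 = 3, height_3 = 2.5, pos_x_4 = 6.5, pos_y_4 = 6.5, pos_z_4 = 3, height_4 = 4, pos_x_5 = 2, pos_y_5 = 6.5, pos_z_5 = 5, depth_5 = 2, height_5 = 3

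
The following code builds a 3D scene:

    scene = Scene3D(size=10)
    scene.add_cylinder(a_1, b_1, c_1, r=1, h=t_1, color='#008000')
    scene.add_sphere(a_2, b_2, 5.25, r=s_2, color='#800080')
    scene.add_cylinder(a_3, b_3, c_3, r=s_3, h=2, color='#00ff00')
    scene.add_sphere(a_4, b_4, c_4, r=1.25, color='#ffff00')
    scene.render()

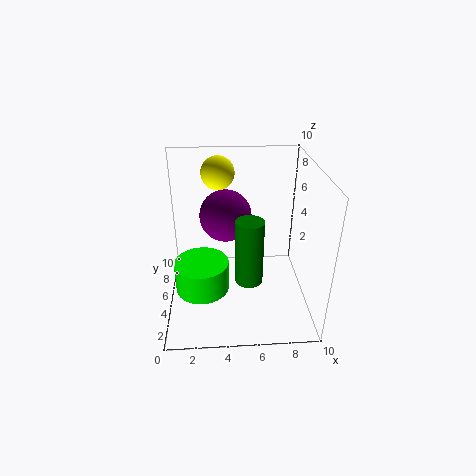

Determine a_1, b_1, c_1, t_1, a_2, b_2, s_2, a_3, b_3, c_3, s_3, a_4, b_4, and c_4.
a_1 = 5.75; b_1 = 4.5; c_1 = 1.75; t_1 = 4.75; a_2 = 4.25; b_2 = 8; s_2 = 2; a_3 = 2.5; b_3 = 3; c_3 = 2.5; s_3 = 1.75; a_4 = 3.75; b_4 = 8.5; c_4 = 8.5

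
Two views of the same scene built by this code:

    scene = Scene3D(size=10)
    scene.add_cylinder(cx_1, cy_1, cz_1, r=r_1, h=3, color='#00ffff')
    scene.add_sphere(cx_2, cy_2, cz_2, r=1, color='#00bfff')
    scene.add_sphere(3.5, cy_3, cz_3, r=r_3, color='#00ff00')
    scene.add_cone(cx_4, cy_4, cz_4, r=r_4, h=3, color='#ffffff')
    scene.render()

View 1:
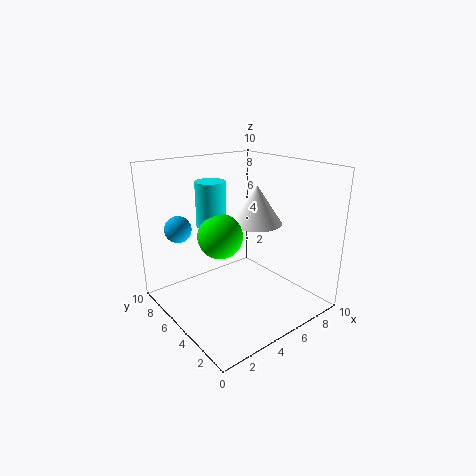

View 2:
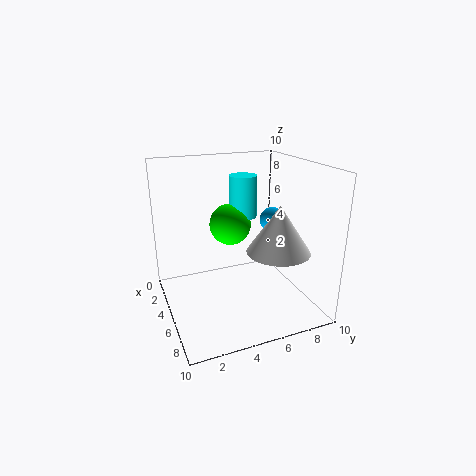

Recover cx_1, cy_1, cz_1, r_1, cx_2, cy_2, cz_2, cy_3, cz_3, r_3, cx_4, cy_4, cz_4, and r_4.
cx_1 = 3.5, cy_1 = 6, cz_1 = 6, r_1 = 1, cx_2 = 2.5, cy_2 = 9, cz_2 = 5, cy_3 = 5, cz_3 = 5.5, r_3 = 1.5, cx_4 = 8, cy_4 = 6.5, cz_4 = 5, r_4 = 2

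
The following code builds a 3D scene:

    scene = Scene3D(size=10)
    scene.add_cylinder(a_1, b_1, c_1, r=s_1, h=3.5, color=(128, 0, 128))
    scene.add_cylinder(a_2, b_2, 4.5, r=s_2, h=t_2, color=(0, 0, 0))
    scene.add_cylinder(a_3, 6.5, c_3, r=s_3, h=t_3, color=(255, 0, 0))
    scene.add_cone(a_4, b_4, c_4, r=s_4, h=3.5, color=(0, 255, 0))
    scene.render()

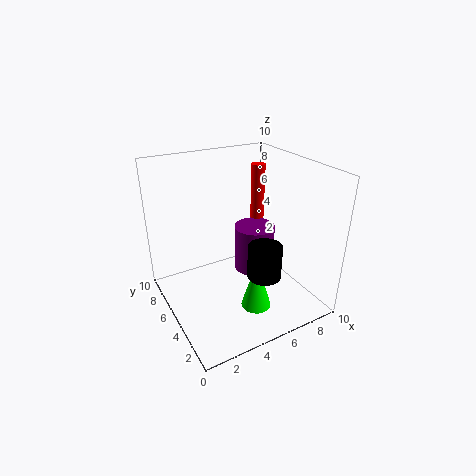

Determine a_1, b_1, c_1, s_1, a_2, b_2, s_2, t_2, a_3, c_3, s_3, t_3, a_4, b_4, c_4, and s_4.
a_1 = 7, b_1 = 6, c_1 = 1.5, s_1 = 1.5, a_2 = 4.5, b_2 = 1, s_2 = 1, t_2 = 2, a_3 = 7.5, c_3 = 5.5, s_3 = 0.5, t_3 = 4, a_4 = 5, b_4 = 2.5, c_4 = 1, s_4 = 1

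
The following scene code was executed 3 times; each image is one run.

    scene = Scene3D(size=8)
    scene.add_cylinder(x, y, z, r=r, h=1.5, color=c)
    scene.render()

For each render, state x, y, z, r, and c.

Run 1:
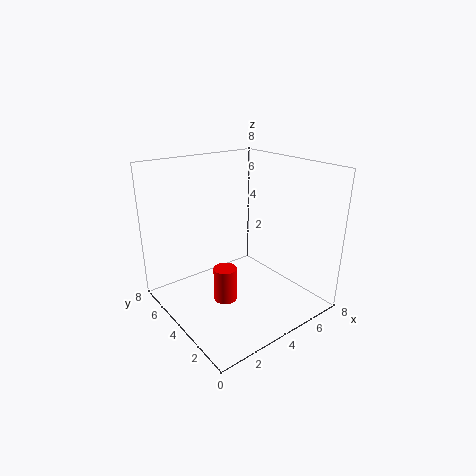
x = 1; y = 1; z = 3; r = 0.5; c = 'red'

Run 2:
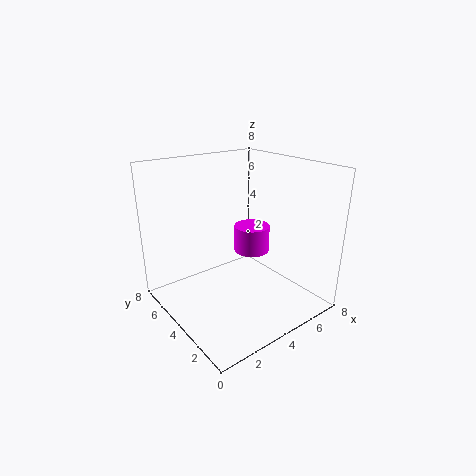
x = 5; y = 4; z = 3; r = 1; c = 'magenta'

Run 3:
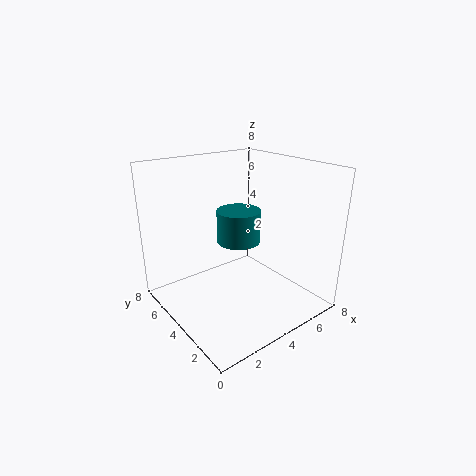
x = 2.5; y = 2; z = 5; r = 1; c = 'teal'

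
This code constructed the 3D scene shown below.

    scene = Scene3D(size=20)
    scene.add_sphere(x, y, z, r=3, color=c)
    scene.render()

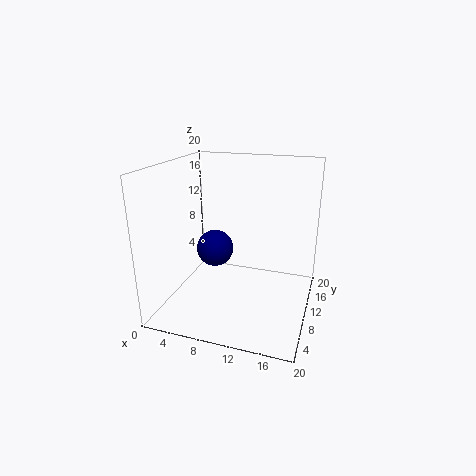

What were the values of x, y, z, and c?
x = 4
y = 16
z = 5
c = 'navy'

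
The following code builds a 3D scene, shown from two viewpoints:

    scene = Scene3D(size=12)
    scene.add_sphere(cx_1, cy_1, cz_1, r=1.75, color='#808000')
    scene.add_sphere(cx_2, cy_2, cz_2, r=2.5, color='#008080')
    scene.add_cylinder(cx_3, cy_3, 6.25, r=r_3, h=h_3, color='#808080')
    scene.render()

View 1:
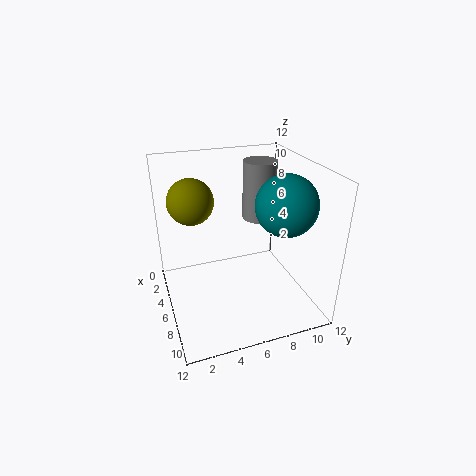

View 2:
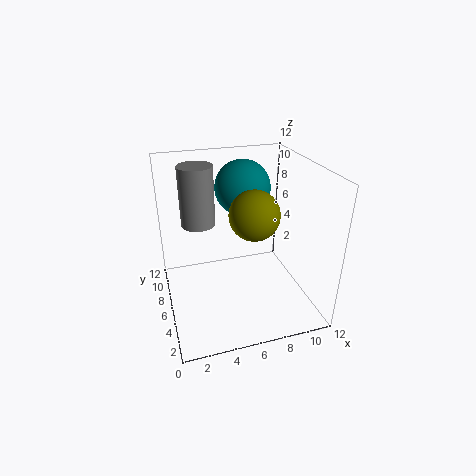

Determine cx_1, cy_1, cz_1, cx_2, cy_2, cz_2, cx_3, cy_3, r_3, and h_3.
cx_1 = 6
cy_1 = 2.25
cz_1 = 9.75
cx_2 = 7.5
cy_2 = 9.5
cz_2 = 9
cx_3 = 3.25
cy_3 = 9
r_3 = 1.5
h_3 = 5.25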